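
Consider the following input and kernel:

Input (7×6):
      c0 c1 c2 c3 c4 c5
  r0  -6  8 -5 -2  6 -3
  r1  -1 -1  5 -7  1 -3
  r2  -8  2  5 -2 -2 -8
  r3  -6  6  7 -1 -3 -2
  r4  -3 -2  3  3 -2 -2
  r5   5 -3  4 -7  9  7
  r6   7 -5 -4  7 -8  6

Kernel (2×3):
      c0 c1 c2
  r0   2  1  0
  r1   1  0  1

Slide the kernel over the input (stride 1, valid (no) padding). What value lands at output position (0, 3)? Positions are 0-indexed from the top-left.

The receptive field on the input at this output position is [-2 6 -3 / -7 1 -3]. Elementwise product with the kernel and sum: -2·2 + 6·1 + -7·1 + -3·1.

-8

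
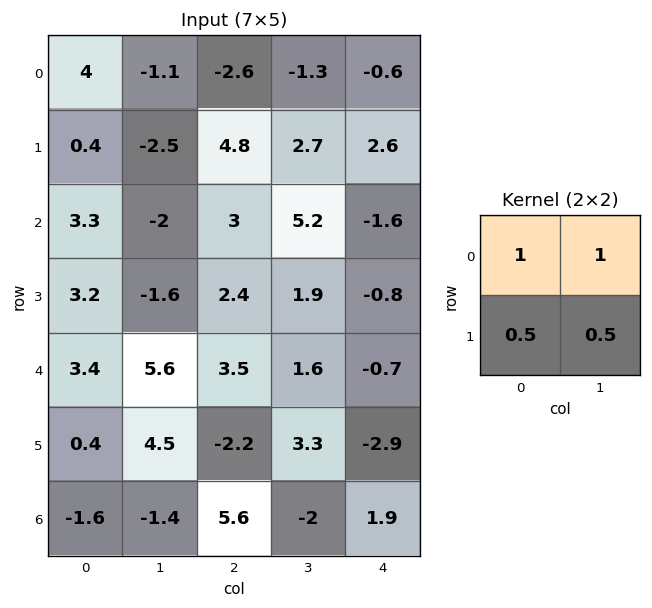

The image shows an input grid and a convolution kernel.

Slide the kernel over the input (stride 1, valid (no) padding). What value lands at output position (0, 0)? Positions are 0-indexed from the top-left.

The receptive field on the input at this output position is [4 -1.1 / 0.4 -2.5]. Elementwise product with the kernel and sum: 4·1 + -1.1·1 + 0.4·0.5 + -2.5·0.5.

1.85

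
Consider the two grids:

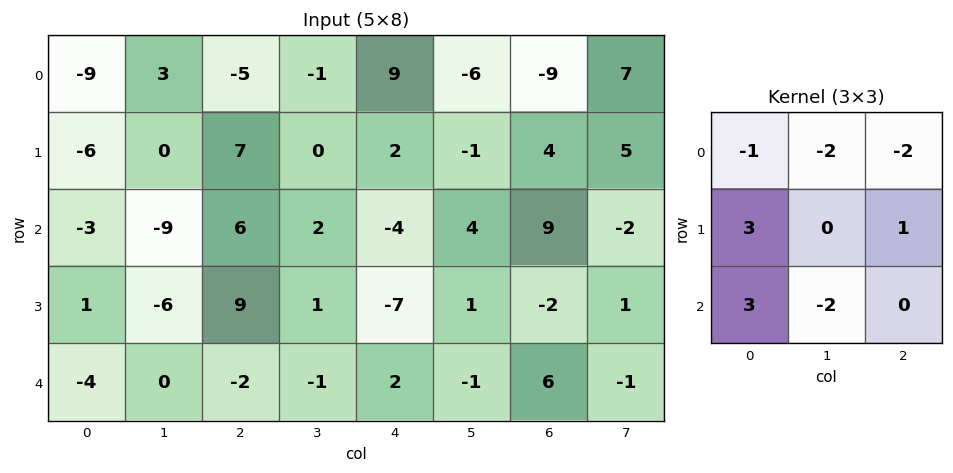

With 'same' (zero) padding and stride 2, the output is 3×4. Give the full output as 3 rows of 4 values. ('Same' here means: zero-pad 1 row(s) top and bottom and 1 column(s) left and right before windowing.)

Output[0,0]: The receptive field on the zero-padded input at this output position is [0 0 0 / 0 -9 3 / 0 -6 0]. Elementwise product with the kernel and sum: 0·-1 + 0·-2 + 0·-2 + 0·3 + 3·1 + 0·3 + -6·-2.

15 -6 -13 -22
1 -75 25 0
10 -15 7 -3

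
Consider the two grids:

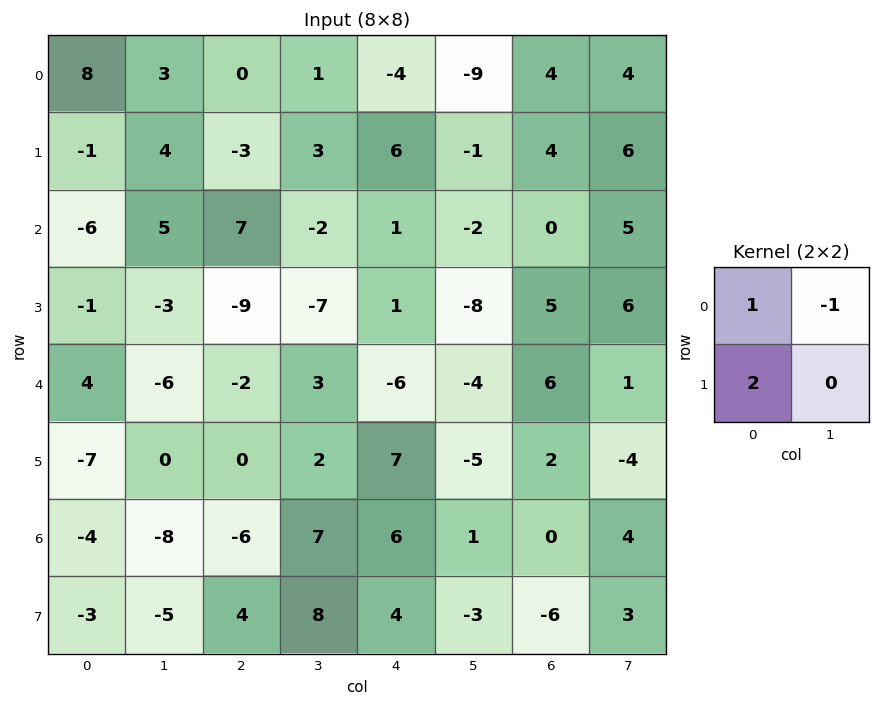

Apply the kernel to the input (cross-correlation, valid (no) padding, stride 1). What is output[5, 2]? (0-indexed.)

-14

The receptive field on the input at this output position is [0 2 / -6 7]. Elementwise product with the kernel and sum: 0·1 + 2·-1 + -6·2.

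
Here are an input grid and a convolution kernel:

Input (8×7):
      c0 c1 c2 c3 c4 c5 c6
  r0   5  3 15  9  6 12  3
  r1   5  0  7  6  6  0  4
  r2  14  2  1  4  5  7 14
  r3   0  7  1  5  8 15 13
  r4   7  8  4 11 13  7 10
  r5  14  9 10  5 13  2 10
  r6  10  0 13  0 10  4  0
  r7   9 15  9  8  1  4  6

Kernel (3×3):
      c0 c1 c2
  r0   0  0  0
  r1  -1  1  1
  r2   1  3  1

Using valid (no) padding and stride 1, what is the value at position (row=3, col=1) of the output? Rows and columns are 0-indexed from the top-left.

The receptive field on the input at this output position is [7 1 5 / 8 4 11 / 9 10 5]. Elementwise product with the kernel and sum: 8·-1 + 4·1 + 11·1 + 9·1 + 10·3 + 5·1.

51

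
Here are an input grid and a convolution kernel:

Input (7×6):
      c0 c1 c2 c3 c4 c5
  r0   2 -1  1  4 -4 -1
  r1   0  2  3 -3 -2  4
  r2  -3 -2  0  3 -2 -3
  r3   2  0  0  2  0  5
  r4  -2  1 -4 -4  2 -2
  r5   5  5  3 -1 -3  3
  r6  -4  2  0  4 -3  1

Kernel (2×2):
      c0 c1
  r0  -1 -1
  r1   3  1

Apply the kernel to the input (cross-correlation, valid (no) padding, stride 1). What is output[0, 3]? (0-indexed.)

The receptive field on the input at this output position is [4 -4 / -3 -2]. Elementwise product with the kernel and sum: 4·-1 + -4·-1 + -3·3 + -2·1.

-11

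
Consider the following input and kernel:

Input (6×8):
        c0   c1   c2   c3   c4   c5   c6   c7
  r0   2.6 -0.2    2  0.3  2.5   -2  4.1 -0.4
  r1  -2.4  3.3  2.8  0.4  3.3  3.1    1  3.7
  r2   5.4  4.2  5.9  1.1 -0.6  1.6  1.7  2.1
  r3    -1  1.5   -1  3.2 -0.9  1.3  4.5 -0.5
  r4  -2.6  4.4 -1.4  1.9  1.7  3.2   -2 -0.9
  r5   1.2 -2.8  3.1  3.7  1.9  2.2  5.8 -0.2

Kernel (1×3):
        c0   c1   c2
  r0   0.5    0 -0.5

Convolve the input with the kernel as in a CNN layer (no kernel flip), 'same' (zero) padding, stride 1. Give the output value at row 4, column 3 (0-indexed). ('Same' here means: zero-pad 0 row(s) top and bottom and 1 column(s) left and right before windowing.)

The receptive field on the zero-padded input at this output position is [-1.4 1.9 1.7]. Elementwise product with the kernel and sum: -1.4·0.5 + 1.7·-0.5.

-1.55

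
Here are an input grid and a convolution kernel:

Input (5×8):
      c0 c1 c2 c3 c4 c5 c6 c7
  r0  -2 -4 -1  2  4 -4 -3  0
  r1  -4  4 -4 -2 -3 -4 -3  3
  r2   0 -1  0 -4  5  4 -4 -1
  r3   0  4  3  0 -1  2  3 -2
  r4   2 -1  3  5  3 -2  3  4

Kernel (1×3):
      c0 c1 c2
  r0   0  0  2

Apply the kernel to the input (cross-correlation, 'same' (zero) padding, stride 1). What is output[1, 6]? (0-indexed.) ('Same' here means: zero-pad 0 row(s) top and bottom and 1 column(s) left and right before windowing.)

The receptive field on the zero-padded input at this output position is [-4 -3 3]. Elementwise product with the kernel and sum: 3·2.

6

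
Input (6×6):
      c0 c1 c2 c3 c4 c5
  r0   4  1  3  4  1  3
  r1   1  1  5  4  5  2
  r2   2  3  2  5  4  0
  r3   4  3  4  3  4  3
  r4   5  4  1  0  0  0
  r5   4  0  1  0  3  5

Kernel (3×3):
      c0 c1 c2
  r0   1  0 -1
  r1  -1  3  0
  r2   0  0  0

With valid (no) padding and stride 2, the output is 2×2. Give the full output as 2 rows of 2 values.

3 9
5 3

Output[0,0]: The receptive field on the input at this output position is [4 1 3 / 1 1 5 / 2 3 2]. Elementwise product with the kernel and sum: 4·1 + 3·-1 + 1·-1 + 1·3.
Output[0,1]: The receptive field on the input at this output position is [3 4 1 / 5 4 5 / 2 5 4]. Elementwise product with the kernel and sum: 3·1 + 1·-1 + 5·-1 + 4·3.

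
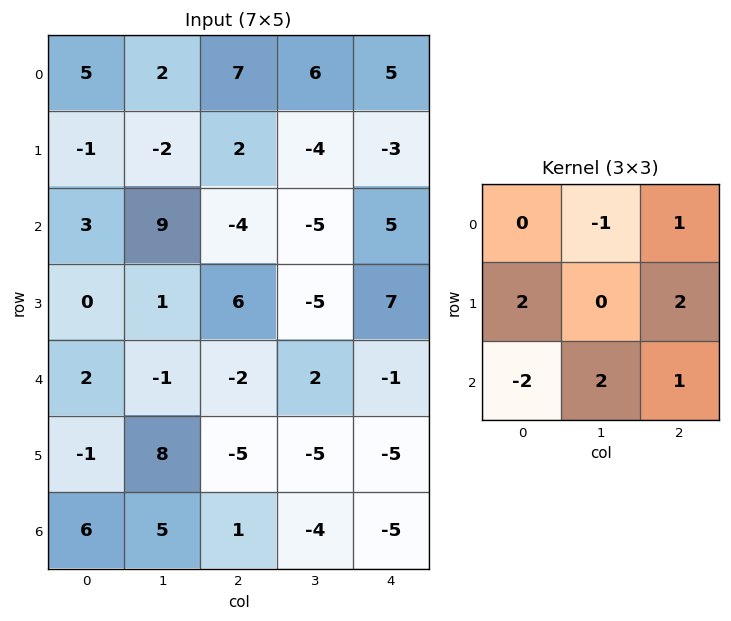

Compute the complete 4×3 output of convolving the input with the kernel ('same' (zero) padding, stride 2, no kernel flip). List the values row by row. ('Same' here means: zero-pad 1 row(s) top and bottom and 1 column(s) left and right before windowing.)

0 20 14
18 7 17
5 -40 -3
19 2 -3

Output[0,0]: The receptive field on the zero-padded input at this output position is [0 0 0 / 0 5 2 / 0 -1 -2]. Elementwise product with the kernel and sum: 0·-1 + 0·1 + 0·2 + 2·2 + 0·-2 + -1·2 + -2·1.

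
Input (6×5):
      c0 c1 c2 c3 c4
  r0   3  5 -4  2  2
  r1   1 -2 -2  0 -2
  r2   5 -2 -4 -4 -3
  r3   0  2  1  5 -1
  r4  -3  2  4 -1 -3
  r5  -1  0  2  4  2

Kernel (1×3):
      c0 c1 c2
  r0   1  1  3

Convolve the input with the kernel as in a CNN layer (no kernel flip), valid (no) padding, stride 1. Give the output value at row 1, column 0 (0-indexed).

-7

The receptive field on the input at this output position is [1 -2 -2]. Elementwise product with the kernel and sum: 1·1 + -2·1 + -2·3.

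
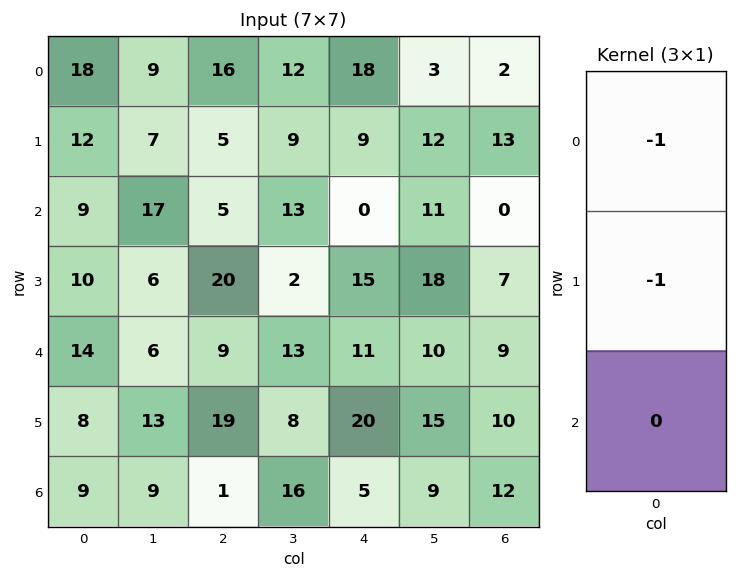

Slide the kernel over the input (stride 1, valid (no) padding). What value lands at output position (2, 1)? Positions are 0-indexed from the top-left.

The receptive field on the input at this output position is [17 / 6 / 6]. Elementwise product with the kernel and sum: 17·-1 + 6·-1.

-23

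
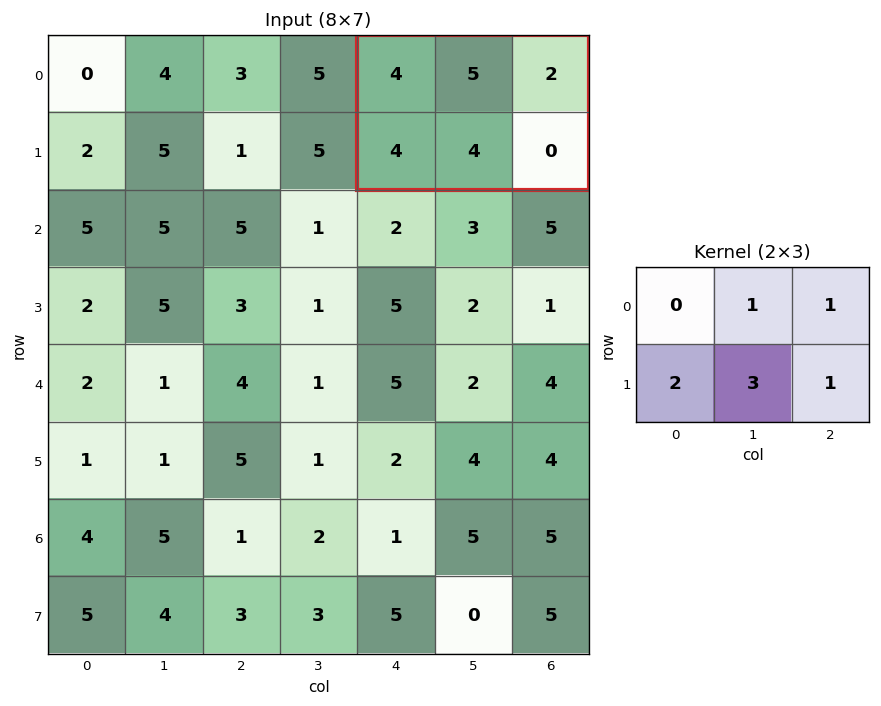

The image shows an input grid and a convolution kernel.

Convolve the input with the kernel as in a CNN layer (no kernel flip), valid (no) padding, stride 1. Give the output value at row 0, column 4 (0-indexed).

The receptive field on the input at this output position is [4 5 2 / 4 4 0]. Elementwise product with the kernel and sum: 5·1 + 2·1 + 4·2 + 4·3 + 0·1.

27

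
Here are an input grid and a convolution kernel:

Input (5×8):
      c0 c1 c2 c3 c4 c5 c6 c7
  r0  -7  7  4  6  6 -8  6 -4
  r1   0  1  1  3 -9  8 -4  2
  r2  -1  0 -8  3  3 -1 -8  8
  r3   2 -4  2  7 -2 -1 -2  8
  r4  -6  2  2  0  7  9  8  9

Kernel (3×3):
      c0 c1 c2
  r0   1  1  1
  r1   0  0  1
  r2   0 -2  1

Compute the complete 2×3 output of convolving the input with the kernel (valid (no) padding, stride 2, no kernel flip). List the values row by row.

-3 4 -6
-9 3 -18

Output[0,0]: The receptive field on the input at this output position is [-7 7 4 / 0 1 1 / -1 0 -8]. Elementwise product with the kernel and sum: -7·1 + 7·1 + 4·1 + 1·1 + 0·-2 + -8·1.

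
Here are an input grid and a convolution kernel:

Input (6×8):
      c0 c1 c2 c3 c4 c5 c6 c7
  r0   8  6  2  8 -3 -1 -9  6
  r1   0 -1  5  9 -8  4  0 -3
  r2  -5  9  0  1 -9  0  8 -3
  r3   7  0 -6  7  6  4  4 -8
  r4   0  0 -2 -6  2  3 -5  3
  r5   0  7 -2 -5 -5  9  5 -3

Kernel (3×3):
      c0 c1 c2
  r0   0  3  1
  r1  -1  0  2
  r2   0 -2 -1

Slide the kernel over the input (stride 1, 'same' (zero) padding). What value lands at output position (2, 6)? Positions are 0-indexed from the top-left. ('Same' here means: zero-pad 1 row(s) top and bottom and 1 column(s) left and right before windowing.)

-9

The receptive field on the zero-padded input at this output position is [4 0 -3 / 0 8 -3 / 4 4 -8]. Elementwise product with the kernel and sum: 0·3 + -3·1 + 0·-1 + -3·2 + 4·-2 + -8·-1.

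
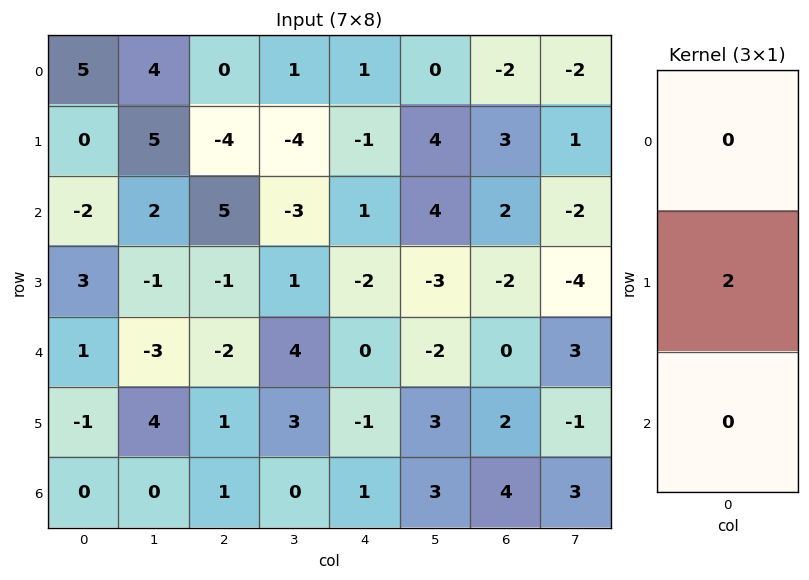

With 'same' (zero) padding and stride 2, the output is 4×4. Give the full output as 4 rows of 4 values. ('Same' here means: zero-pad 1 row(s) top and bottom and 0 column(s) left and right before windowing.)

10 0 2 -4
-4 10 2 4
2 -4 0 0
0 2 2 8

Output[0,0]: The receptive field on the zero-padded input at this output position is [0 / 5 / 0]. Elementwise product with the kernel and sum: 5·2.
Output[0,1]: The receptive field on the zero-padded input at this output position is [0 / 0 / -4]. Elementwise product with the kernel and sum: 0·2.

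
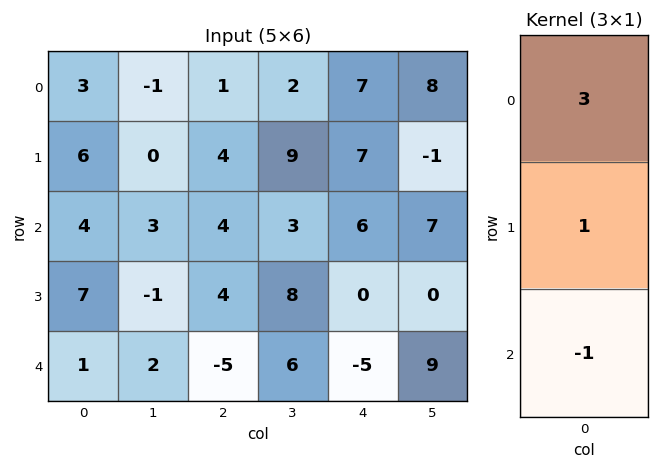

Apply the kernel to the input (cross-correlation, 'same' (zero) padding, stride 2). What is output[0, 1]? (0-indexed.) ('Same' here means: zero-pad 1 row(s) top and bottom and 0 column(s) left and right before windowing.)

-3

The receptive field on the zero-padded input at this output position is [0 / 1 / 4]. Elementwise product with the kernel and sum: 0·3 + 1·1 + 4·-1.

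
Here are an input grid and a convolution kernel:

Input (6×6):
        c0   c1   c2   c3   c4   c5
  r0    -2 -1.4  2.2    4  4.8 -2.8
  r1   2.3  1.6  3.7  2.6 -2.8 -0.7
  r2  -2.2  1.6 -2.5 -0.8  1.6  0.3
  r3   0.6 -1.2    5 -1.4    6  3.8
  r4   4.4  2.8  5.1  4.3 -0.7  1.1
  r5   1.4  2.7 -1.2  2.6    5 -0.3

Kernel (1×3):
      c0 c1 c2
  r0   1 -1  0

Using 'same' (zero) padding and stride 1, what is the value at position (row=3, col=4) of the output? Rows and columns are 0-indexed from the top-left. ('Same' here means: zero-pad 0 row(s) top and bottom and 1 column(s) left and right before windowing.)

The receptive field on the zero-padded input at this output position is [-1.4 6 3.8]. Elementwise product with the kernel and sum: -1.4·1 + 6·-1.

-7.4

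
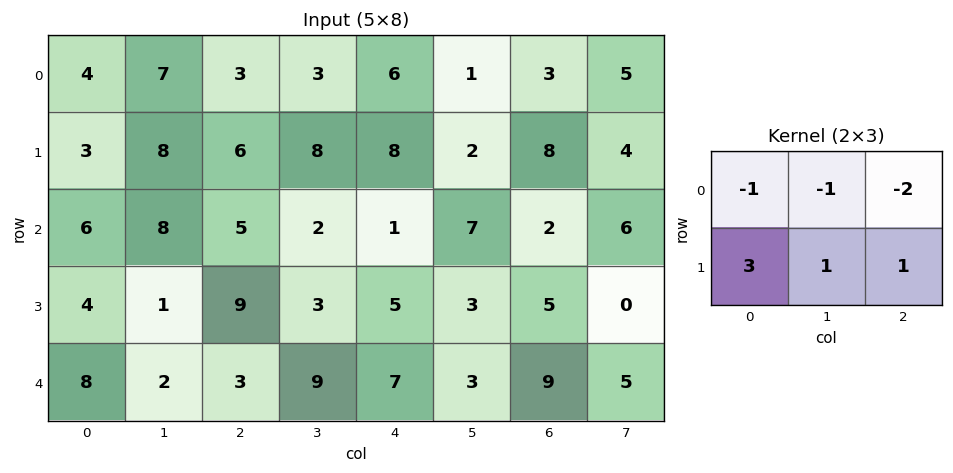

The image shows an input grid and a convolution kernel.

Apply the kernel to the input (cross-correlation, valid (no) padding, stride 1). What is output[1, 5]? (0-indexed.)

The receptive field on the input at this output position is [2 8 4 / 7 2 6]. Elementwise product with the kernel and sum: 2·-1 + 8·-1 + 4·-2 + 7·3 + 2·1 + 6·1.

11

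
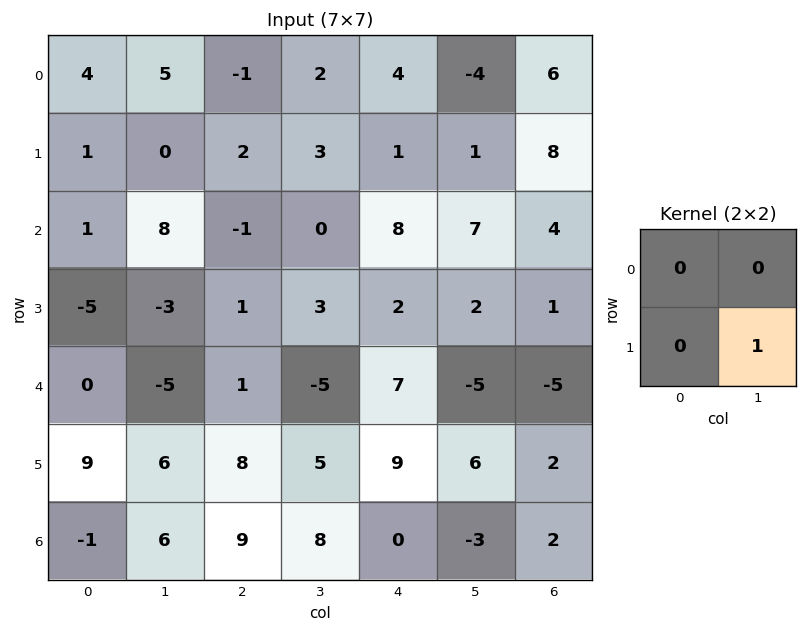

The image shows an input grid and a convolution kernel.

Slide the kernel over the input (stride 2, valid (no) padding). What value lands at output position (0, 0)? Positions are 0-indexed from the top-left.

The receptive field on the input at this output position is [4 5 / 1 0]. Elementwise product with the kernel and sum: 0·1.

0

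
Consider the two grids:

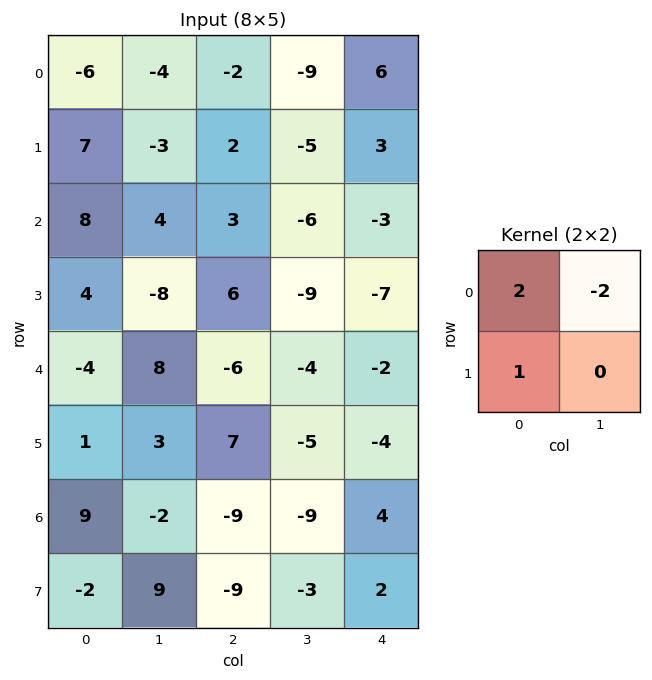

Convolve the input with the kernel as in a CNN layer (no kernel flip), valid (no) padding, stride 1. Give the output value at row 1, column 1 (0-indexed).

The receptive field on the input at this output position is [-3 2 / 4 3]. Elementwise product with the kernel and sum: -3·2 + 2·-2 + 4·1.

-6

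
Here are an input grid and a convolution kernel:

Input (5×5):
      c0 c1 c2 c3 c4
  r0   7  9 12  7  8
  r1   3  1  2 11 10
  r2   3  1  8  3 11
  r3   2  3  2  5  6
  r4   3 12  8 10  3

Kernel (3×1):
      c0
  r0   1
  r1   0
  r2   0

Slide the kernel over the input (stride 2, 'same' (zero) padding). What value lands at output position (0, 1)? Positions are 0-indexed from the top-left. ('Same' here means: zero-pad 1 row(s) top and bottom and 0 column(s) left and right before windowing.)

0

The receptive field on the zero-padded input at this output position is [0 / 12 / 2]. Elementwise product with the kernel and sum: 0·1.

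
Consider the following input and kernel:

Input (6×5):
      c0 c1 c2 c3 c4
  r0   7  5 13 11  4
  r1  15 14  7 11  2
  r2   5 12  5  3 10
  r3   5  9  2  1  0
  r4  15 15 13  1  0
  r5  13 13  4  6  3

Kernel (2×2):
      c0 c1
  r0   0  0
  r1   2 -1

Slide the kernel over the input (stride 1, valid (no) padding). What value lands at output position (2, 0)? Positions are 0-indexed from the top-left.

The receptive field on the input at this output position is [5 12 / 5 9]. Elementwise product with the kernel and sum: 5·2 + 9·-1.

1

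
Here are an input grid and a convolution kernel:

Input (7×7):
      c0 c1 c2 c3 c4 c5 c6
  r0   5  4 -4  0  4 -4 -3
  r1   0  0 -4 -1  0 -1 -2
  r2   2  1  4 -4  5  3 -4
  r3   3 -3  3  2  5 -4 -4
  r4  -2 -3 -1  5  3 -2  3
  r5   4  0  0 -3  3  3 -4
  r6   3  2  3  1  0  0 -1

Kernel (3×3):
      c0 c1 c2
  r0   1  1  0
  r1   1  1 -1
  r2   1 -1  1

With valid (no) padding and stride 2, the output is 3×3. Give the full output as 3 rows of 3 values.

18 4 -1
0 -3 21
3 0 10

Output[0,0]: The receptive field on the input at this output position is [5 4 -4 / 0 0 -4 / 2 1 4]. Elementwise product with the kernel and sum: 5·1 + 4·1 + 0·1 + 0·1 + -4·-1 + 2·1 + 1·-1 + 4·1.
Output[0,1]: The receptive field on the input at this output position is [-4 0 4 / -4 -1 0 / 4 -4 5]. Elementwise product with the kernel and sum: -4·1 + 0·1 + -4·1 + -1·1 + 0·-1 + 4·1 + -4·-1 + 5·1.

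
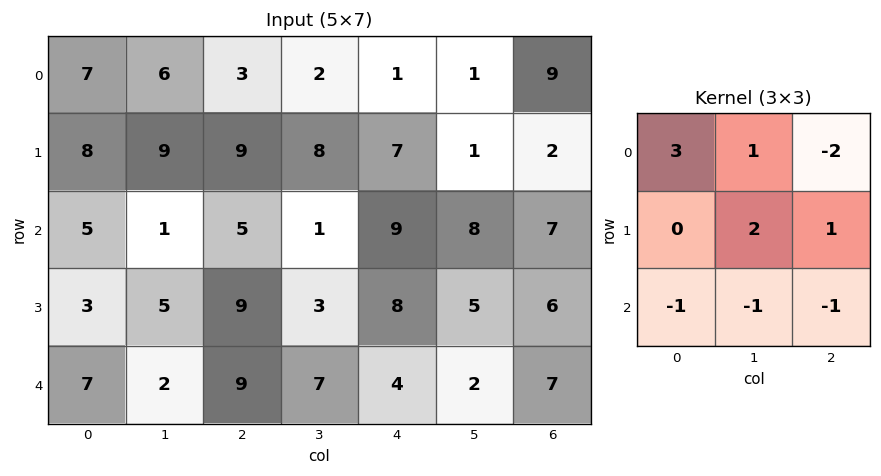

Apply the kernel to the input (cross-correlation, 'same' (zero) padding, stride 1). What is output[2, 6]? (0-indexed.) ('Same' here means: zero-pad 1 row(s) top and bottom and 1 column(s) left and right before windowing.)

The receptive field on the zero-padded input at this output position is [1 2 0 / 8 7 0 / 5 6 0]. Elementwise product with the kernel and sum: 1·3 + 2·1 + 0·-2 + 7·2 + 0·1 + 5·-1 + 6·-1 + 0·-1.

8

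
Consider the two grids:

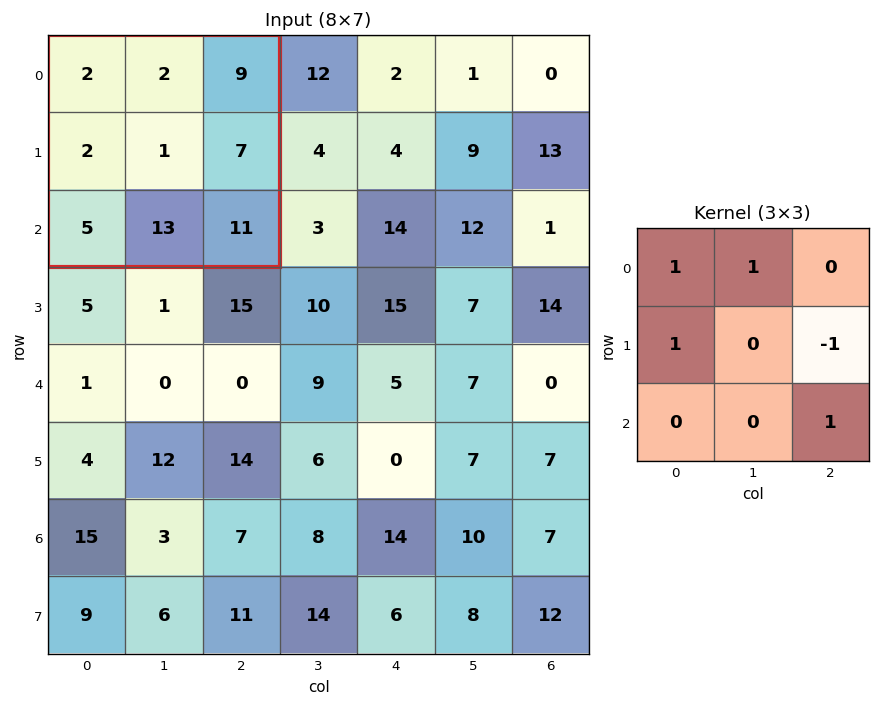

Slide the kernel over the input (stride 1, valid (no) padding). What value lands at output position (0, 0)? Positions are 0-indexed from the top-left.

The receptive field on the input at this output position is [2 2 9 / 2 1 7 / 5 13 11]. Elementwise product with the kernel and sum: 2·1 + 2·1 + 2·1 + 7·-1 + 11·1.

10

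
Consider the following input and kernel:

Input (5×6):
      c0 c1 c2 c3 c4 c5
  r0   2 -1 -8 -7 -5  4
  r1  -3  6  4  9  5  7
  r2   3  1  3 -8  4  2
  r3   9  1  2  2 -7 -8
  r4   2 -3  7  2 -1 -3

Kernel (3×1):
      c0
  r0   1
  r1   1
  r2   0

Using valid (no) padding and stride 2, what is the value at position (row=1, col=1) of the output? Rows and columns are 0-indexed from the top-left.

The receptive field on the input at this output position is [3 / 2 / 7]. Elementwise product with the kernel and sum: 3·1 + 2·1.

5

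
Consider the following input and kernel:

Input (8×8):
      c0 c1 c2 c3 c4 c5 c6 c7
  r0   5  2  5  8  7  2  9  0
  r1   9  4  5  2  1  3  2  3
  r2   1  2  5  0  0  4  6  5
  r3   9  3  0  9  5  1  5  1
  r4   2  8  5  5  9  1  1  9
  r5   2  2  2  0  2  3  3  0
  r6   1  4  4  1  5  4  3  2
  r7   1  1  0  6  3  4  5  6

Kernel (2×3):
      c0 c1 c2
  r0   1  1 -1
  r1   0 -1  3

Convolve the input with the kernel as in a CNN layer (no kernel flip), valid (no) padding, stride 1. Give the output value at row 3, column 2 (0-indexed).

The receptive field on the input at this output position is [0 9 5 / 5 5 9]. Elementwise product with the kernel and sum: 0·1 + 9·1 + 5·-1 + 5·-1 + 9·3.

26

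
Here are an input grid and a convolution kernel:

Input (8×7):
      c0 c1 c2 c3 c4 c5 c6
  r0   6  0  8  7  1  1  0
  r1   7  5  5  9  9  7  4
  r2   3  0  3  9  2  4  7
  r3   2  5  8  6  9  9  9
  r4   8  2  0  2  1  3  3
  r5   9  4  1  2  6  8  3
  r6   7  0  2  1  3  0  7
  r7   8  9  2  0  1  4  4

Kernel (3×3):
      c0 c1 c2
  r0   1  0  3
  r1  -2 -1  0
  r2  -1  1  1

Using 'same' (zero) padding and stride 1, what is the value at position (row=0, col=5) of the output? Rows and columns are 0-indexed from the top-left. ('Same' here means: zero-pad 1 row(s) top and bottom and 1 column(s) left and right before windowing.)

The receptive field on the zero-padded input at this output position is [0 0 0 / 1 1 0 / 9 7 4]. Elementwise product with the kernel and sum: 0·1 + 0·3 + 1·-2 + 1·-1 + 9·-1 + 7·1 + 4·1.

-1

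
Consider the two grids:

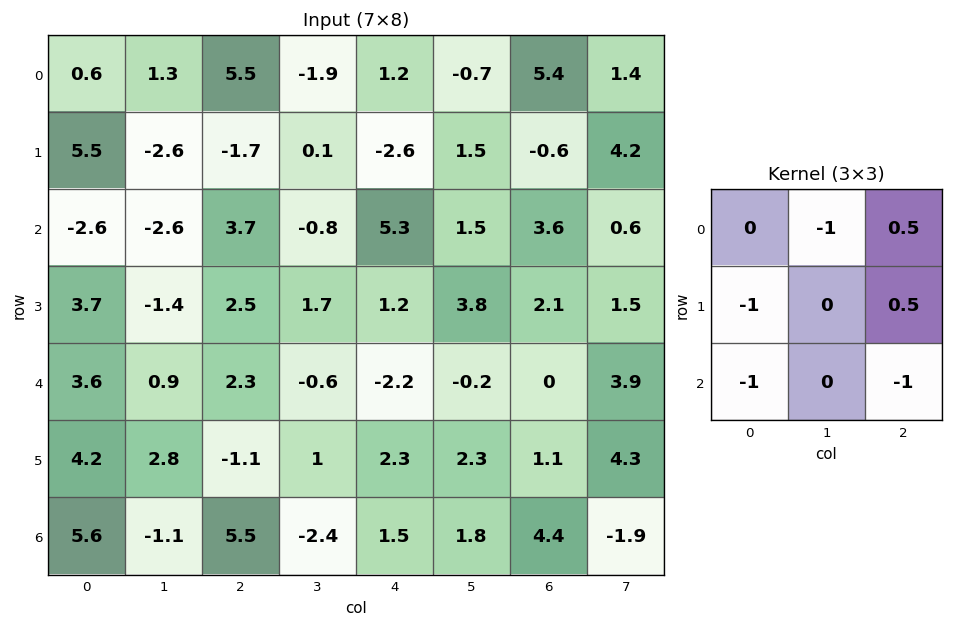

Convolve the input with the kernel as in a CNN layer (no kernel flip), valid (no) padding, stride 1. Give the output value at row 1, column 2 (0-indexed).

The receptive field on the input at this output position is [-1.7 0.1 -2.6 / 3.7 -0.8 5.3 / 2.5 1.7 1.2]. Elementwise product with the kernel and sum: 0.1·-1 + -2.6·0.5 + 3.7·-1 + 5.3·0.5 + 2.5·-1 + 1.2·-1.

-6.15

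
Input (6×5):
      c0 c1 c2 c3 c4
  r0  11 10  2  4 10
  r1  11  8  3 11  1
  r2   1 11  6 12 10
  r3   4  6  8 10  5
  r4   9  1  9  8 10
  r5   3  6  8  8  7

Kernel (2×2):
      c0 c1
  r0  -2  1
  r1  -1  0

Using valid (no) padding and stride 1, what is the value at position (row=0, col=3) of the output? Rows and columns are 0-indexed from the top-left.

The receptive field on the input at this output position is [4 10 / 11 1]. Elementwise product with the kernel and sum: 4·-2 + 10·1 + 11·-1.

-9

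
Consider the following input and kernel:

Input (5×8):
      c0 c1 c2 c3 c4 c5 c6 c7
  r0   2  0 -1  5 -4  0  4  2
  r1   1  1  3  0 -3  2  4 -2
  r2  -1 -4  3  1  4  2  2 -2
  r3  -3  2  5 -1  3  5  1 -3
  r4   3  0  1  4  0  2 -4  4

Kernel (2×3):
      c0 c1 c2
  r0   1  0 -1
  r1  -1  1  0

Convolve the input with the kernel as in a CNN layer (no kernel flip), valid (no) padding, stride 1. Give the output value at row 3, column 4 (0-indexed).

The receptive field on the input at this output position is [3 5 1 / 0 2 -4]. Elementwise product with the kernel and sum: 3·1 + 1·-1 + 0·-1 + 2·1.

4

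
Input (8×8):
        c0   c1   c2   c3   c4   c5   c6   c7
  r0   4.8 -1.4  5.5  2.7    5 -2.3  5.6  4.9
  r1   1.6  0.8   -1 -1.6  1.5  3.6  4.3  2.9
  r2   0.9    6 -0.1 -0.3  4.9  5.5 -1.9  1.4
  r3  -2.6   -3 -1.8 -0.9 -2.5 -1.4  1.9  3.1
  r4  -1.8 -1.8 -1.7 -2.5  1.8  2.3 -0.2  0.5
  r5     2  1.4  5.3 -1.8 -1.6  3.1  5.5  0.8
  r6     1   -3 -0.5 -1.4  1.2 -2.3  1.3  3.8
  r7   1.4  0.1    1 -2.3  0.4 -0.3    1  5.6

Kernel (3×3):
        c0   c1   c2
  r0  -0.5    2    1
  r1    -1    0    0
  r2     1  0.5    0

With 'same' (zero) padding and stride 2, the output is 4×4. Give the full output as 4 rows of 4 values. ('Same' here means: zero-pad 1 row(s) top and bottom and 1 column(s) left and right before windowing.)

0.8 1.7 -3.55 8.05
2.7 -13.9 5.55 3.75
-7.2 2.85 -6.05 11.15
6.1 11.7 0.1 12.75

Output[0,0]: The receptive field on the zero-padded input at this output position is [0 0 0 / 0 4.8 -1.4 / 0 1.6 0.8]. Elementwise product with the kernel and sum: 0·-0.5 + 0·2 + 0·1 + 0·-1 + 0·1 + 1.6·0.5.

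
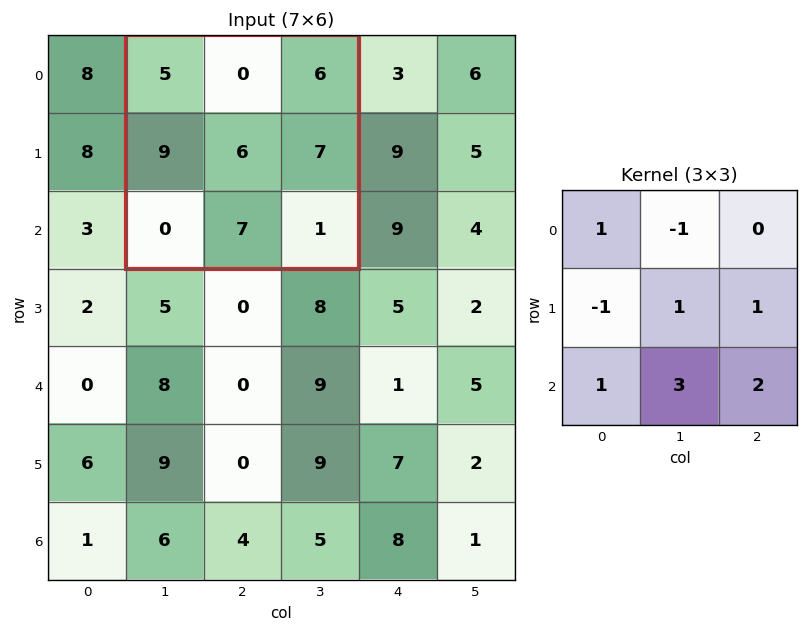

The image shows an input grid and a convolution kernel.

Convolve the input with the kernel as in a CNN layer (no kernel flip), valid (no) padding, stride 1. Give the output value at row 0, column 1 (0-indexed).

32

The receptive field on the input at this output position is [5 0 6 / 9 6 7 / 0 7 1]. Elementwise product with the kernel and sum: 5·1 + 0·-1 + 9·-1 + 6·1 + 7·1 + 0·1 + 7·3 + 1·2.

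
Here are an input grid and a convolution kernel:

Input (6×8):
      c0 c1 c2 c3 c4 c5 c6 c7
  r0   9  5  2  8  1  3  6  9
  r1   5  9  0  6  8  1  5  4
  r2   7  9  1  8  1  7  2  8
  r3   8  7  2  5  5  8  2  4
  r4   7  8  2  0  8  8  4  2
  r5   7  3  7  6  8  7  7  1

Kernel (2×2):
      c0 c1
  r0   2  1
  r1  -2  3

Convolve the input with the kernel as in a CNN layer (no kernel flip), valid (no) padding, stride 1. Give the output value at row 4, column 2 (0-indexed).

8

The receptive field on the input at this output position is [2 0 / 7 6]. Elementwise product with the kernel and sum: 2·2 + 0·1 + 7·-2 + 6·3.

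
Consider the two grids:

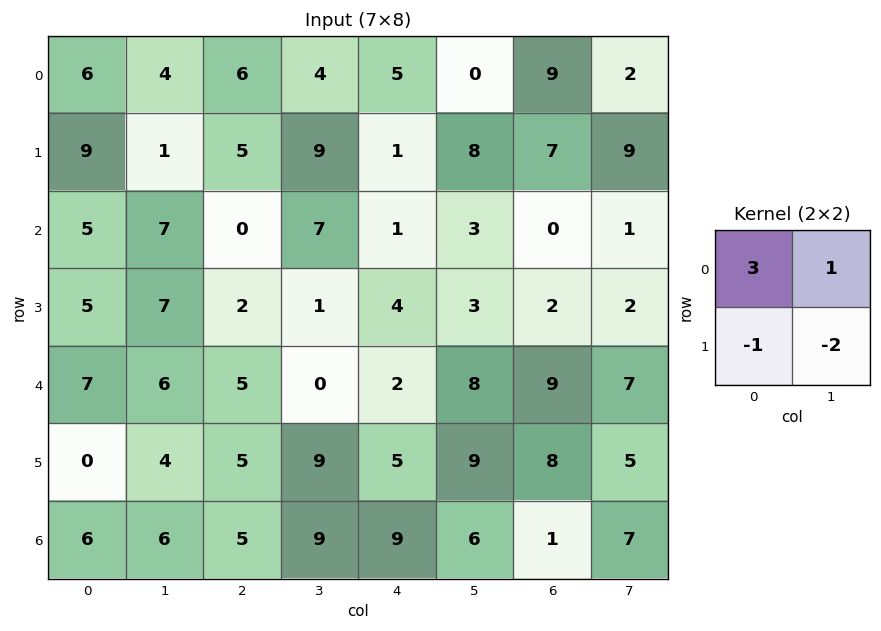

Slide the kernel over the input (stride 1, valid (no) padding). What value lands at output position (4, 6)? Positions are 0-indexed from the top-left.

16

The receptive field on the input at this output position is [9 7 / 8 5]. Elementwise product with the kernel and sum: 9·3 + 7·1 + 8·-1 + 5·-2.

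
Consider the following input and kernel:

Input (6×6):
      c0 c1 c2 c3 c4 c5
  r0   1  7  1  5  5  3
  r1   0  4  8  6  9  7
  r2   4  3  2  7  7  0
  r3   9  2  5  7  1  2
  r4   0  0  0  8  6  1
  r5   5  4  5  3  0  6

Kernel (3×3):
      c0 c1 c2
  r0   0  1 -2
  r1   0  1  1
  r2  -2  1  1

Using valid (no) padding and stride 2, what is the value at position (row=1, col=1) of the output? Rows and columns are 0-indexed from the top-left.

15

The receptive field on the input at this output position is [2 7 7 / 5 7 1 / 0 8 6]. Elementwise product with the kernel and sum: 7·1 + 7·-2 + 7·1 + 1·1 + 0·-2 + 8·1 + 6·1.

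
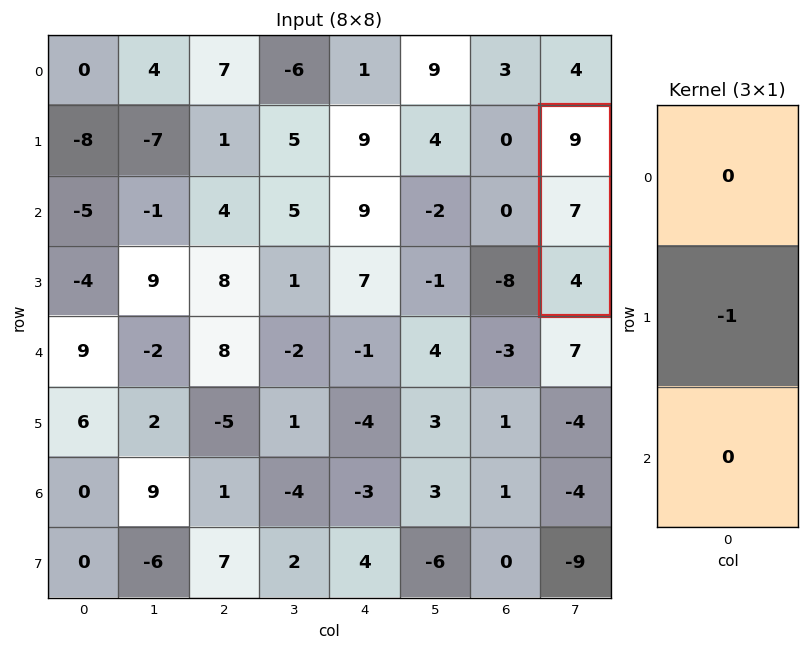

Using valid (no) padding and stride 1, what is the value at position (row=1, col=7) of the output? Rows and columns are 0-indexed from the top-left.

-7

The receptive field on the input at this output position is [9 / 7 / 4]. Elementwise product with the kernel and sum: 7·-1.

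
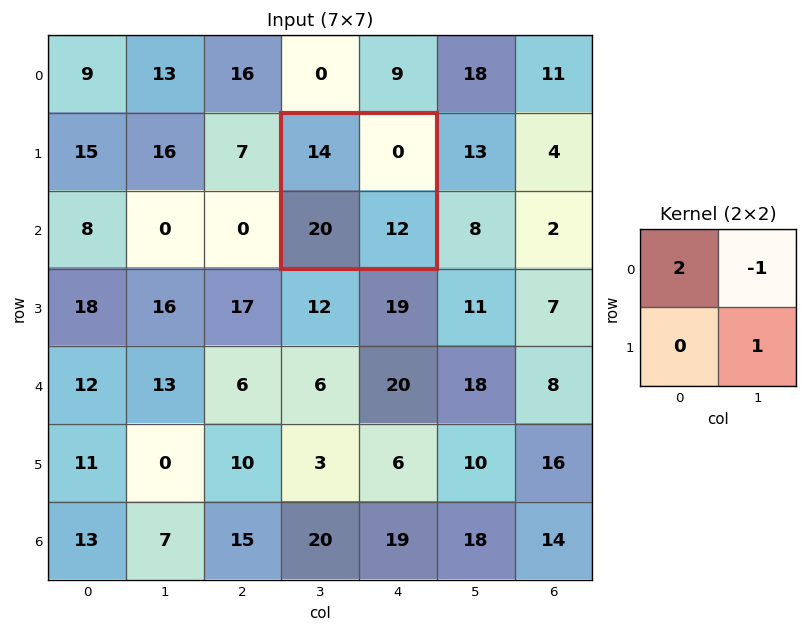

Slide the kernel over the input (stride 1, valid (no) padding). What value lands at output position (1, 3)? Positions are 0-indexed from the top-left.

40

The receptive field on the input at this output position is [14 0 / 20 12]. Elementwise product with the kernel and sum: 14·2 + 0·-1 + 12·1.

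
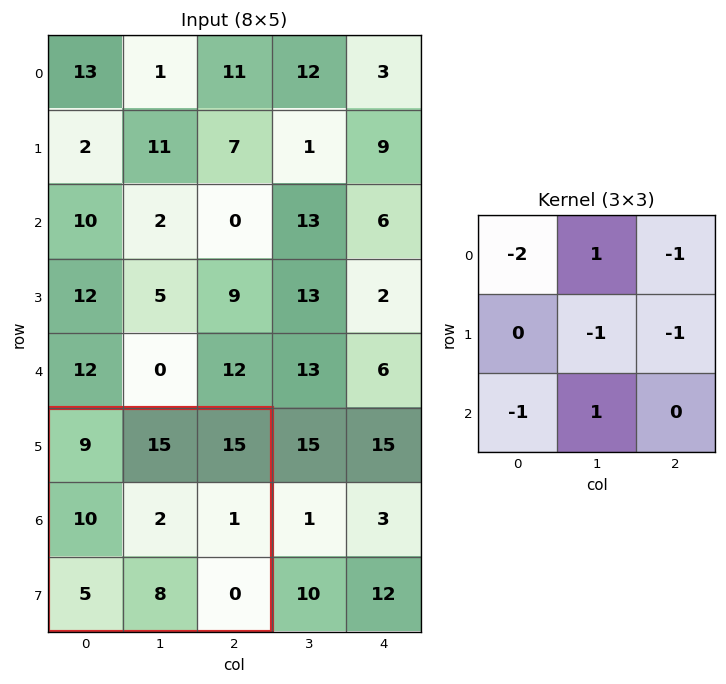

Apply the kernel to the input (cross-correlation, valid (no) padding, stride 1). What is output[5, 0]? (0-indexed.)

-18

The receptive field on the input at this output position is [9 15 15 / 10 2 1 / 5 8 0]. Elementwise product with the kernel and sum: 9·-2 + 15·1 + 15·-1 + 2·-1 + 1·-1 + 5·-1 + 8·1.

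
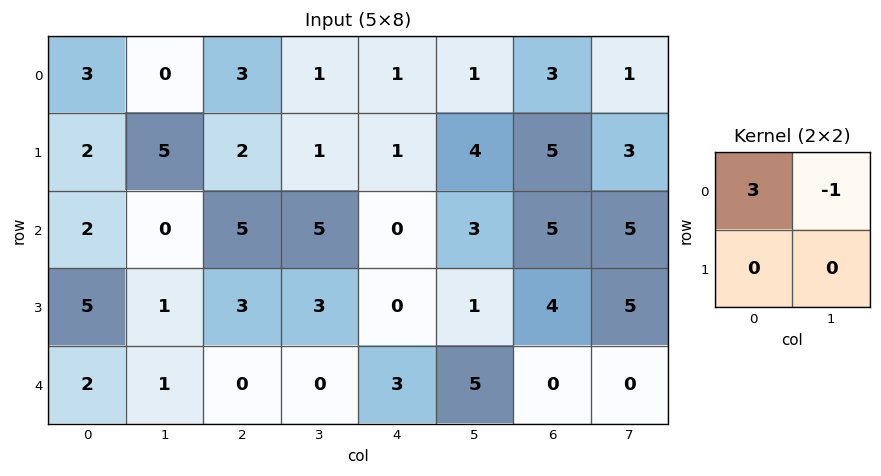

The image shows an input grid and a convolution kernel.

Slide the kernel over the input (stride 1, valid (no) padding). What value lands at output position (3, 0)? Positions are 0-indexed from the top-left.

The receptive field on the input at this output position is [5 1 / 2 1]. Elementwise product with the kernel and sum: 5·3 + 1·-1.

14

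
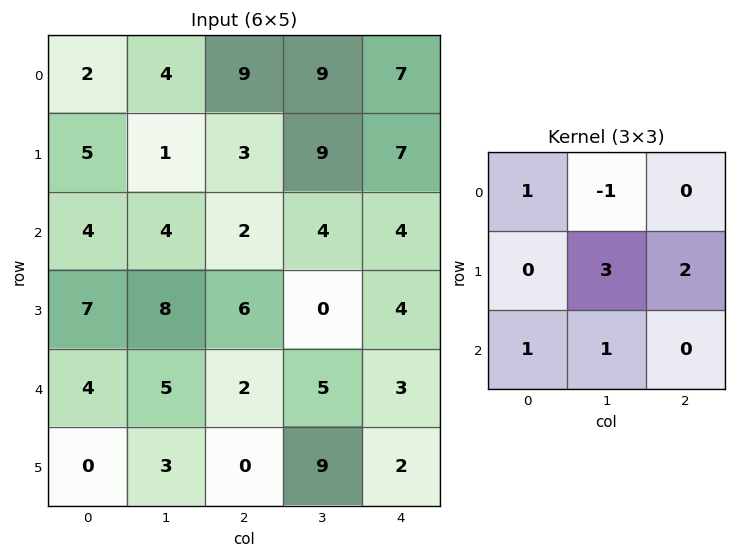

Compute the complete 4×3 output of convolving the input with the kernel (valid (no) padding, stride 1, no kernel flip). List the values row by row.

15 28 47
35 26 20
45 27 13
21 21 36

Output[0,0]: The receptive field on the input at this output position is [2 4 9 / 5 1 3 / 4 4 2]. Elementwise product with the kernel and sum: 2·1 + 4·-1 + 1·3 + 3·2 + 4·1 + 4·1.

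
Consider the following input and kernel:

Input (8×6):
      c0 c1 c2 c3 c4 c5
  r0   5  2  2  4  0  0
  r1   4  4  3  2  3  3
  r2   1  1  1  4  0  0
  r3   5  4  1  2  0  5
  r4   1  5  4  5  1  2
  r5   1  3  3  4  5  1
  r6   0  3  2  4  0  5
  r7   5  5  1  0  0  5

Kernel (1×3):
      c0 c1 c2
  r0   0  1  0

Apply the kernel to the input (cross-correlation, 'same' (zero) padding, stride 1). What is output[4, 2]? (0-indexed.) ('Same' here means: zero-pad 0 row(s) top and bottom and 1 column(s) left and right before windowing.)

The receptive field on the zero-padded input at this output position is [5 4 5]. Elementwise product with the kernel and sum: 4·1.

4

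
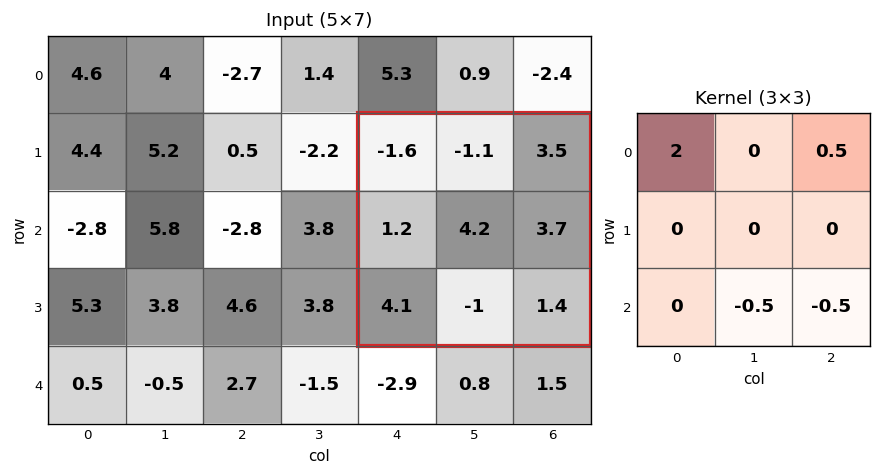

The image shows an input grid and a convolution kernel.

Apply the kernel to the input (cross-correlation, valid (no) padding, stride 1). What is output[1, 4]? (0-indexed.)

-1.65

The receptive field on the input at this output position is [-1.6 -1.1 3.5 / 1.2 4.2 3.7 / 4.1 -1 1.4]. Elementwise product with the kernel and sum: -1.6·2 + 3.5·0.5 + -1·-0.5 + 1.4·-0.5.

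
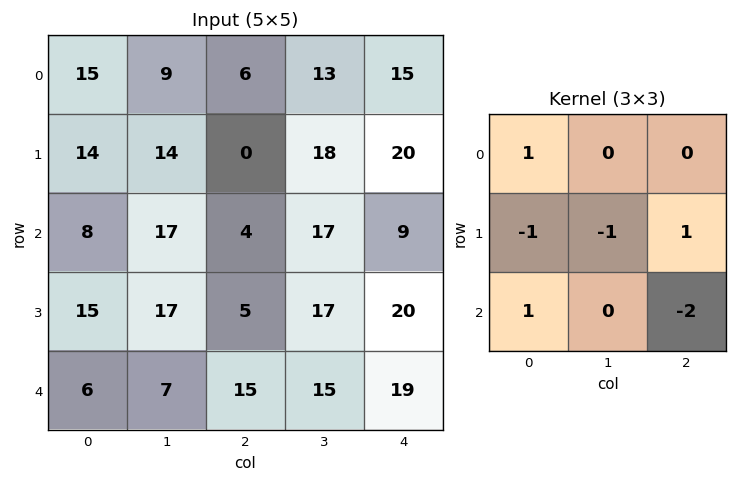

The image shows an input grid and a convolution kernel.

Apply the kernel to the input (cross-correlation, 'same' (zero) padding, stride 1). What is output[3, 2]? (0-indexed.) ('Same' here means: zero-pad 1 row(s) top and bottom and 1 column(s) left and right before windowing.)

-11

The receptive field on the zero-padded input at this output position is [17 4 17 / 17 5 17 / 7 15 15]. Elementwise product with the kernel and sum: 17·1 + 17·-1 + 5·-1 + 17·1 + 7·1 + 15·-2.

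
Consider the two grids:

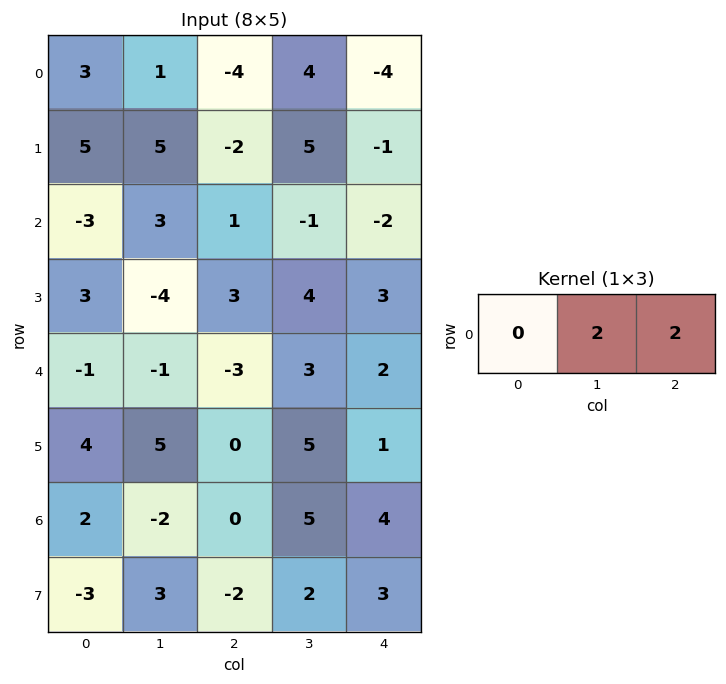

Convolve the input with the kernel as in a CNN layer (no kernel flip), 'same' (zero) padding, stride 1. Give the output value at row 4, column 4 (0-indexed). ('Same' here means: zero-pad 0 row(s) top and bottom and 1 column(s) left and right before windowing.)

The receptive field on the zero-padded input at this output position is [3 2 0]. Elementwise product with the kernel and sum: 2·2 + 0·2.

4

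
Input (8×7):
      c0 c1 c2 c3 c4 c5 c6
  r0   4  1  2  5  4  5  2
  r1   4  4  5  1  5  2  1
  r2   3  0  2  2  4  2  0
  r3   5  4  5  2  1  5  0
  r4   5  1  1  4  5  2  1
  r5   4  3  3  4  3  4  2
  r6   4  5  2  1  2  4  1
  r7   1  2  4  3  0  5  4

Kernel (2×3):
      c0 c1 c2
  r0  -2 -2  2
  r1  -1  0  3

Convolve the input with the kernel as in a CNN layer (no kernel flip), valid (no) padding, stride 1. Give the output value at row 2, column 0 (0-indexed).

8

The receptive field on the input at this output position is [3 0 2 / 5 4 5]. Elementwise product with the kernel and sum: 3·-2 + 0·-2 + 2·2 + 5·-1 + 5·3.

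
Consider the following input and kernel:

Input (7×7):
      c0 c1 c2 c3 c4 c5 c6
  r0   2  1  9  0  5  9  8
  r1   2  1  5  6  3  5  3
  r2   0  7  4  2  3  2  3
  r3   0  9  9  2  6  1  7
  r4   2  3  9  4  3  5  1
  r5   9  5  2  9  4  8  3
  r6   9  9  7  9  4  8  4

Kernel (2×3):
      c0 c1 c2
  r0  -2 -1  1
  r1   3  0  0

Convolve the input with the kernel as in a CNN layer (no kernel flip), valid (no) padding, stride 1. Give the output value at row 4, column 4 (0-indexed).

The receptive field on the input at this output position is [3 5 1 / 4 8 3]. Elementwise product with the kernel and sum: 3·-2 + 5·-1 + 1·1 + 4·3.

2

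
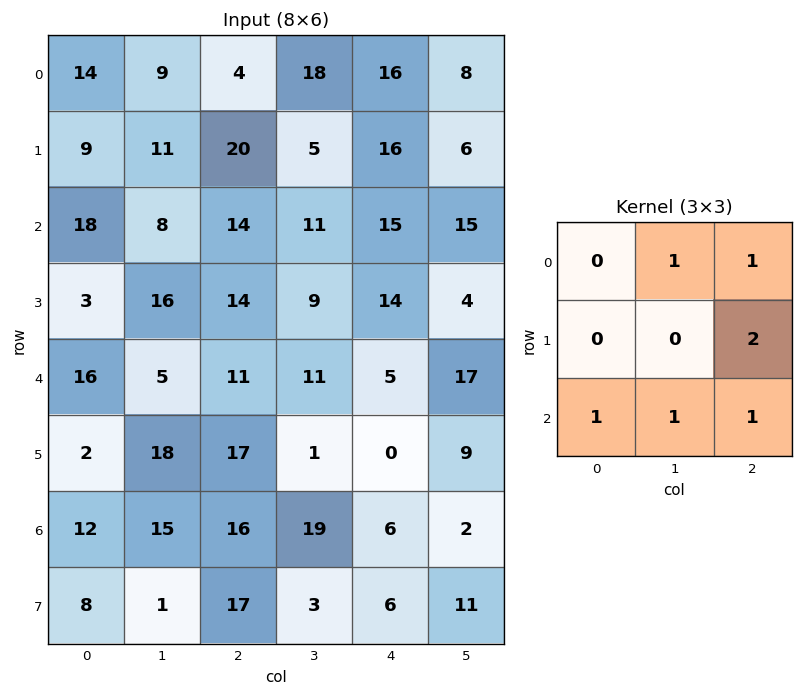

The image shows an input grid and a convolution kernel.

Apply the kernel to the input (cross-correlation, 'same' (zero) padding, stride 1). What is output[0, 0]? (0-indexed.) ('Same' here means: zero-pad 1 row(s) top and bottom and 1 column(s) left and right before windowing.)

38

The receptive field on the zero-padded input at this output position is [0 0 0 / 0 14 9 / 0 9 11]. Elementwise product with the kernel and sum: 0·1 + 0·1 + 9·2 + 0·1 + 9·1 + 11·1.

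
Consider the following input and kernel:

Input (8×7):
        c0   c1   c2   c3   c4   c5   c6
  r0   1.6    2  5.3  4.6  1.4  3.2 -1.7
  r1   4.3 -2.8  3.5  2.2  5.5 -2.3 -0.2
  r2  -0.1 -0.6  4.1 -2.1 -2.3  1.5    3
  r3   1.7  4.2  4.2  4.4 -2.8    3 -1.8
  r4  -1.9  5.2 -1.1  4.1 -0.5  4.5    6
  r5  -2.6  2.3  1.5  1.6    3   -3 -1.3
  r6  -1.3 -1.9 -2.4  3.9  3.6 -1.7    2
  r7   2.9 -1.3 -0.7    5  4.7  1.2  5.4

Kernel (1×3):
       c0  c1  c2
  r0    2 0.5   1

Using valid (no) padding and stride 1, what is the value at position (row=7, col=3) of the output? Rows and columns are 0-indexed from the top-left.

The receptive field on the input at this output position is [5 4.7 1.2]. Elementwise product with the kernel and sum: 5·2 + 4.7·0.5 + 1.2·1.

13.55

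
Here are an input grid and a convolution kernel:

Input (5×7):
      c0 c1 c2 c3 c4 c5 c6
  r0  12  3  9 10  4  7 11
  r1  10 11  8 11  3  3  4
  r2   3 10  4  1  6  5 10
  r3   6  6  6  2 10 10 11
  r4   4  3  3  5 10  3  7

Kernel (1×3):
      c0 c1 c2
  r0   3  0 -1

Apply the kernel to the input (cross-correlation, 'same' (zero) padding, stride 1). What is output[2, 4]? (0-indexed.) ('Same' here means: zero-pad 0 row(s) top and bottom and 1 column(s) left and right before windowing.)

-2

The receptive field on the zero-padded input at this output position is [1 6 5]. Elementwise product with the kernel and sum: 1·3 + 5·-1.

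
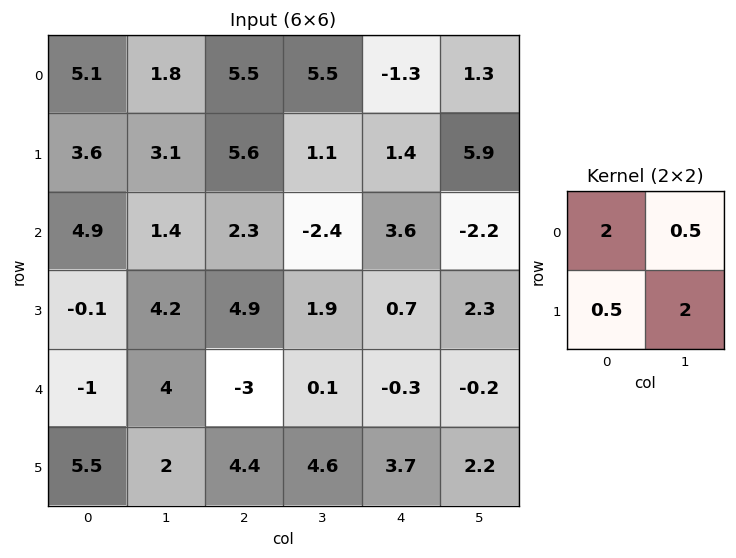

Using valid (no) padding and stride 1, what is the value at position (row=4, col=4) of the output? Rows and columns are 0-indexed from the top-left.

The receptive field on the input at this output position is [-0.3 -0.2 / 3.7 2.2]. Elementwise product with the kernel and sum: -0.3·2 + -0.2·0.5 + 3.7·0.5 + 2.2·2.

5.55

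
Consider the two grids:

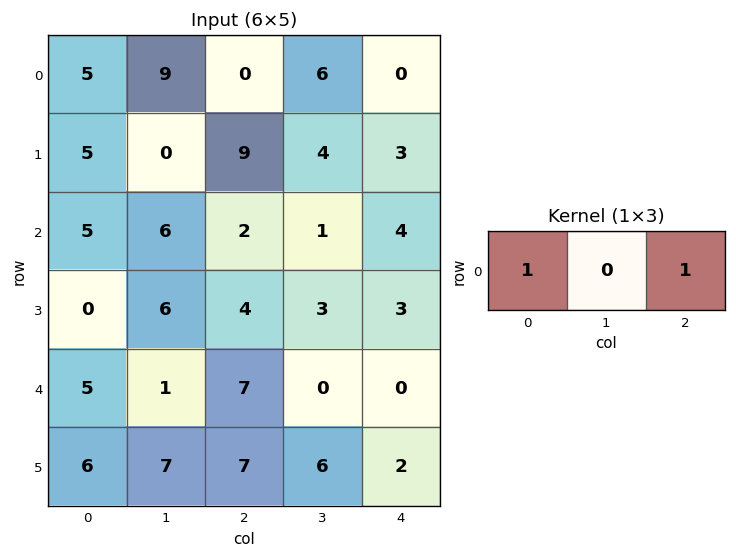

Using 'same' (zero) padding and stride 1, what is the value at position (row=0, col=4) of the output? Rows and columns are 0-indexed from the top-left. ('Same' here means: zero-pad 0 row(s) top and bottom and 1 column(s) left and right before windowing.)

6

The receptive field on the zero-padded input at this output position is [6 0 0]. Elementwise product with the kernel and sum: 6·1 + 0·1.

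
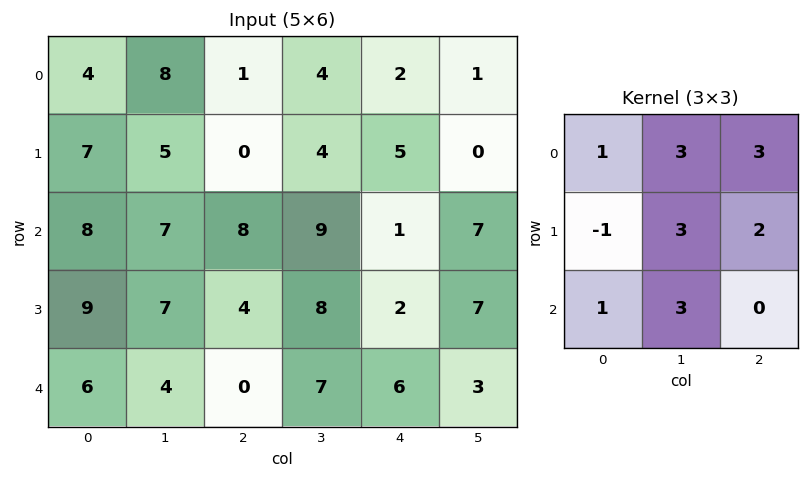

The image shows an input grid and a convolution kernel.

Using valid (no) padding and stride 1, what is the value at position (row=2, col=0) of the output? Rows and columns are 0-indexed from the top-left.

The receptive field on the input at this output position is [8 7 8 / 9 7 4 / 6 4 0]. Elementwise product with the kernel and sum: 8·1 + 7·3 + 8·3 + 9·-1 + 7·3 + 4·2 + 6·1 + 4·3.

91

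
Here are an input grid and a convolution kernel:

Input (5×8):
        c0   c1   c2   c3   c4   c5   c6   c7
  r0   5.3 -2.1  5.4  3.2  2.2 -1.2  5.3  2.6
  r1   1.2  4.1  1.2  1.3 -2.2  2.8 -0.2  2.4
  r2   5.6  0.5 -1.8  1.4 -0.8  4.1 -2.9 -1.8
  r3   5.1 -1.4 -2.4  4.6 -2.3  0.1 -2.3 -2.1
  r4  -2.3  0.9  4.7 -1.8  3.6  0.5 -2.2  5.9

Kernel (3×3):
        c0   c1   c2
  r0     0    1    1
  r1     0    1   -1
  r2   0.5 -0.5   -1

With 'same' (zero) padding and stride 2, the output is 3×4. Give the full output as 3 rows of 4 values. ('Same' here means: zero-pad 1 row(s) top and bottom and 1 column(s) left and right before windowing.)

2.7 2.35 2.35 1.8
9.25 -4.8 -0.95 4.4
0.5 8.7 0.9 -12.5

Output[0,0]: The receptive field on the zero-padded input at this output position is [0 0 0 / 0 5.3 -2.1 / 0 1.2 4.1]. Elementwise product with the kernel and sum: 0·1 + 0·1 + 5.3·1 + -2.1·-1 + 0·0.5 + 1.2·-0.5 + 4.1·-1.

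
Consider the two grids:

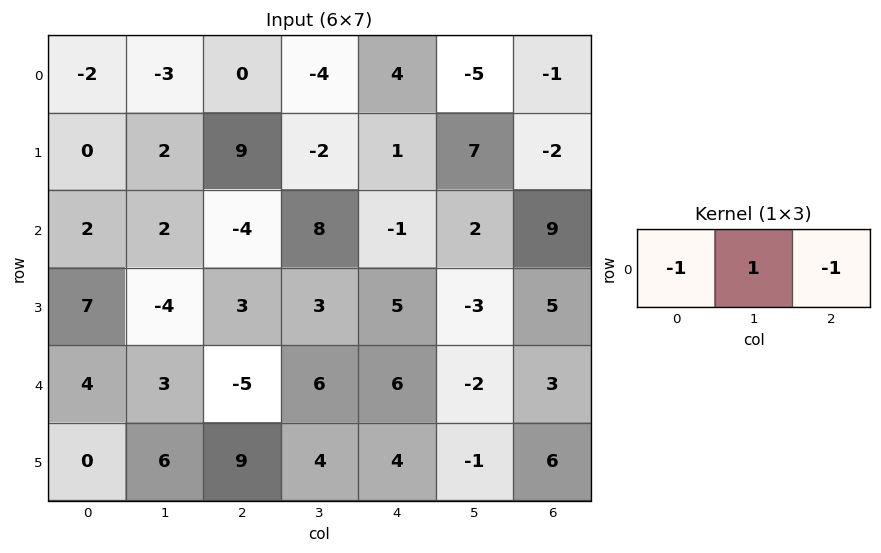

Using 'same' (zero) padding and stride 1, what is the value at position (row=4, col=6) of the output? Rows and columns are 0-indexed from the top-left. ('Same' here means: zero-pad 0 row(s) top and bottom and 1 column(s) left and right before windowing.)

The receptive field on the zero-padded input at this output position is [-2 3 0]. Elementwise product with the kernel and sum: -2·-1 + 3·1 + 0·-1.

5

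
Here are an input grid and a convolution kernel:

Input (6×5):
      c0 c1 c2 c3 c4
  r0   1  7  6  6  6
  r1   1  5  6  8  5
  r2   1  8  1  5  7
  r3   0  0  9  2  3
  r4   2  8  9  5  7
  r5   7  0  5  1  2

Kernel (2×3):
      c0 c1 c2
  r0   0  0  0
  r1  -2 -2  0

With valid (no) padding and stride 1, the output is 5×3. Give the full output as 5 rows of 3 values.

Output[0,0]: The receptive field on the input at this output position is [1 7 6 / 1 5 6]. Elementwise product with the kernel and sum: 1·-2 + 5·-2.
Output[0,1]: The receptive field on the input at this output position is [7 6 6 / 5 6 8]. Elementwise product with the kernel and sum: 5·-2 + 6·-2.

-12 -22 -28
-18 -18 -12
0 -18 -22
-20 -34 -28
-14 -10 -12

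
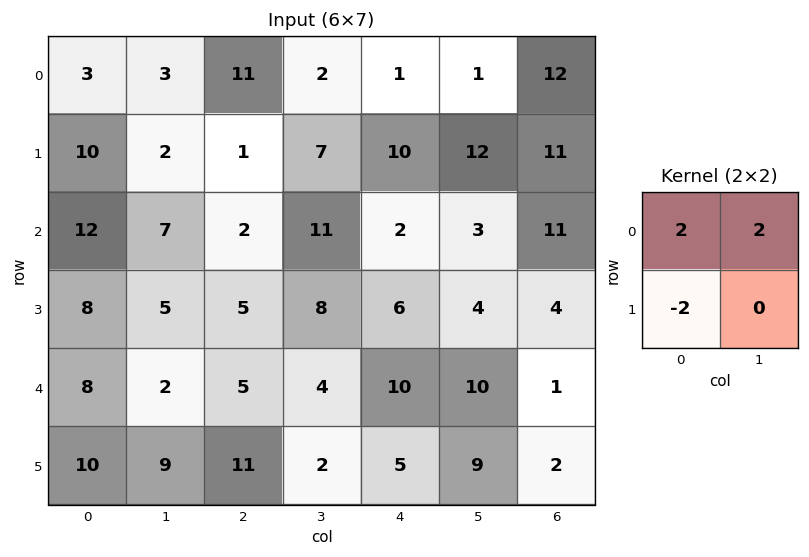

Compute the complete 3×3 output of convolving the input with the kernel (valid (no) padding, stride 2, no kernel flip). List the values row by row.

-8 24 -16
22 16 -2
0 -4 30

Output[0,0]: The receptive field on the input at this output position is [3 3 / 10 2]. Elementwise product with the kernel and sum: 3·2 + 3·2 + 10·-2.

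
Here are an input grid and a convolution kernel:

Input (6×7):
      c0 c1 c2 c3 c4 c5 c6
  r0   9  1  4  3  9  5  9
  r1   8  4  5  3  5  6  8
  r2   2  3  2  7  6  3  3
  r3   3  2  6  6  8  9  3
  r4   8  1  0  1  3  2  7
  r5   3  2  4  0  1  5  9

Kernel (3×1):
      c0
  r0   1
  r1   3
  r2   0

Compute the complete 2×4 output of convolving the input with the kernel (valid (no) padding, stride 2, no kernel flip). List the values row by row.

33 19 24 33
11 20 30 12

Output[0,0]: The receptive field on the input at this output position is [9 / 8 / 2]. Elementwise product with the kernel and sum: 9·1 + 8·3.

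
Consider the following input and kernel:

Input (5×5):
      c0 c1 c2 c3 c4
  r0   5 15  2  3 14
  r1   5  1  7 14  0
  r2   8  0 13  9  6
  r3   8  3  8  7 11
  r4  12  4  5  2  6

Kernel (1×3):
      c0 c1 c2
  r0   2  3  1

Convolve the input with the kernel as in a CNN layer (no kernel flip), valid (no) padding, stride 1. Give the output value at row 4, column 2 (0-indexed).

22

The receptive field on the input at this output position is [5 2 6]. Elementwise product with the kernel and sum: 5·2 + 2·3 + 6·1.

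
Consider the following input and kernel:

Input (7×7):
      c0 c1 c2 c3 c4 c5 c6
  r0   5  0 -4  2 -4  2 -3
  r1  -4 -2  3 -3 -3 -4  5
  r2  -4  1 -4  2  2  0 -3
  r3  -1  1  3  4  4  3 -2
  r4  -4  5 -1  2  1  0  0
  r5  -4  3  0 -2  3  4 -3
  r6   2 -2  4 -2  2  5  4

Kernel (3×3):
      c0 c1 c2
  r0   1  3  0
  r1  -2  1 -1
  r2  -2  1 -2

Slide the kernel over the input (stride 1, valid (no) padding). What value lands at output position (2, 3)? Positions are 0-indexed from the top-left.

The receptive field on the input at this output position is [2 2 0 / 4 4 3 / 2 1 0]. Elementwise product with the kernel and sum: 2·1 + 2·3 + 4·-2 + 4·1 + 3·-1 + 2·-2 + 1·1 + 0·-2.

-2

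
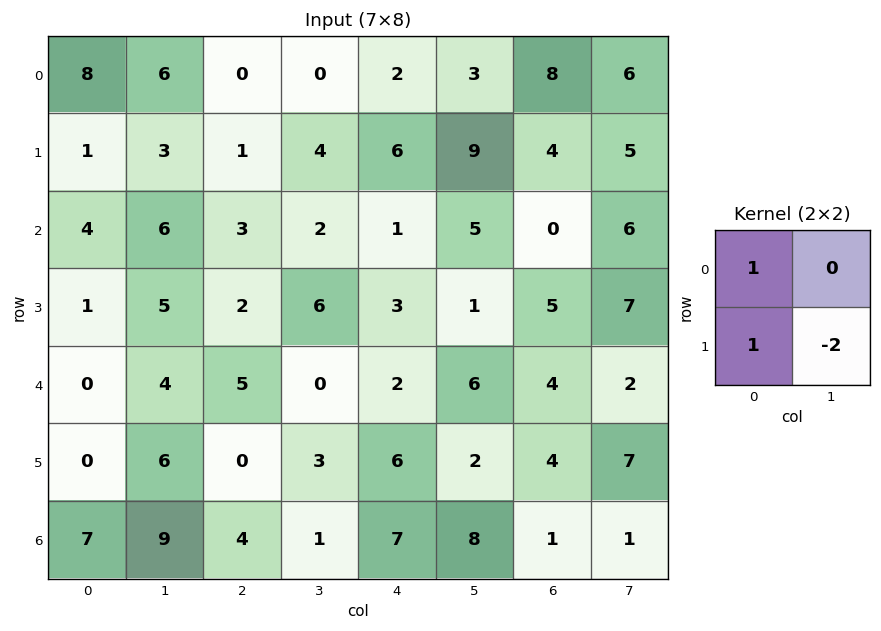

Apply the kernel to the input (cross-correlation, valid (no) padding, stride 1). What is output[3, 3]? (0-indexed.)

2

The receptive field on the input at this output position is [6 3 / 0 2]. Elementwise product with the kernel and sum: 6·1 + 0·1 + 2·-2.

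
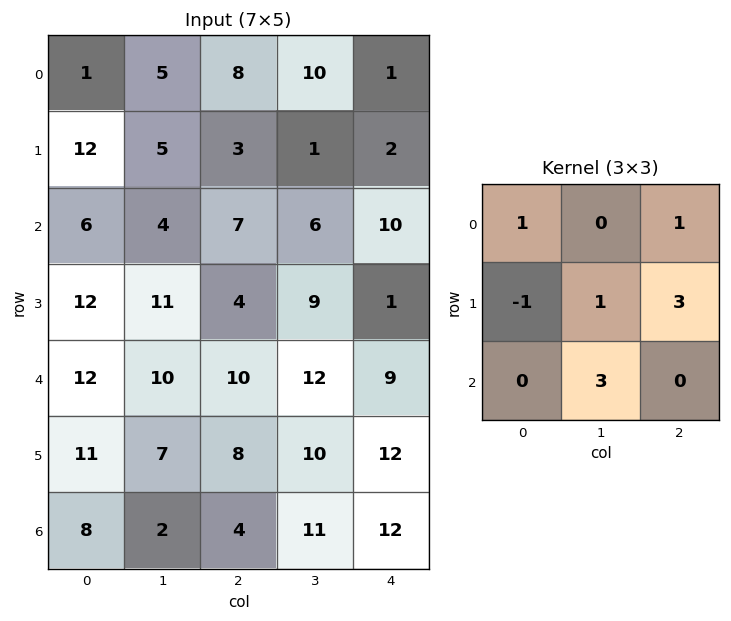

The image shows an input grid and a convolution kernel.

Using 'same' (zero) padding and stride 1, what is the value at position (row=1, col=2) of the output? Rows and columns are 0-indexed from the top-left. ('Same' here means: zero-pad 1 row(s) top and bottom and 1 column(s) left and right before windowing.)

The receptive field on the zero-padded input at this output position is [5 8 10 / 5 3 1 / 4 7 6]. Elementwise product with the kernel and sum: 5·1 + 10·1 + 5·-1 + 3·1 + 1·3 + 7·3.

37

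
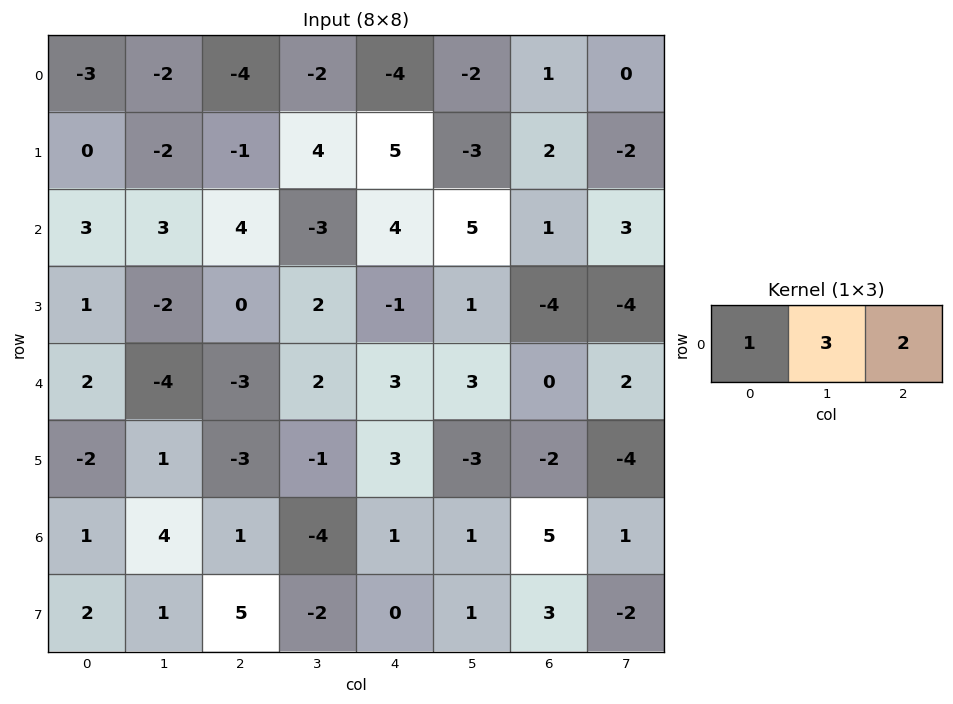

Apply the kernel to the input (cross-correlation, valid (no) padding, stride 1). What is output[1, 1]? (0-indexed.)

3

The receptive field on the input at this output position is [-2 -1 4]. Elementwise product with the kernel and sum: -2·1 + -1·3 + 4·2.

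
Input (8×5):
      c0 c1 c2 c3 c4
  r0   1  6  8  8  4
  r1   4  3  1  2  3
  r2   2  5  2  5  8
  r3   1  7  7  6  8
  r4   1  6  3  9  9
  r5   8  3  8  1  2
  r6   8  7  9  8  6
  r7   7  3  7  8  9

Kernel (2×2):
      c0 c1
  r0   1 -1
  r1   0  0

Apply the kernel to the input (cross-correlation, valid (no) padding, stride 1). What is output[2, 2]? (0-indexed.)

The receptive field on the input at this output position is [2 5 / 7 6]. Elementwise product with the kernel and sum: 2·1 + 5·-1.

-3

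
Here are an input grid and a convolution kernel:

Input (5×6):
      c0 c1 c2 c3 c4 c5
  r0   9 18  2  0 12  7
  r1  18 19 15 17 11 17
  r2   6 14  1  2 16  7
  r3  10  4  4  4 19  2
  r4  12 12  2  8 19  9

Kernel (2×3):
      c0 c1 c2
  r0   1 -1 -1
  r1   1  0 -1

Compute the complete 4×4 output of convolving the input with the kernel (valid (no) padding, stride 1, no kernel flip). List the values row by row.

-8 18 -6 -19
-11 -1 -28 -16
-3 11 -32 -19
12 0 -36 -18

Output[0,0]: The receptive field on the input at this output position is [9 18 2 / 18 19 15]. Elementwise product with the kernel and sum: 9·1 + 18·-1 + 2·-1 + 18·1 + 15·-1.
Output[0,1]: The receptive field on the input at this output position is [18 2 0 / 19 15 17]. Elementwise product with the kernel and sum: 18·1 + 2·-1 + 0·-1 + 19·1 + 17·-1.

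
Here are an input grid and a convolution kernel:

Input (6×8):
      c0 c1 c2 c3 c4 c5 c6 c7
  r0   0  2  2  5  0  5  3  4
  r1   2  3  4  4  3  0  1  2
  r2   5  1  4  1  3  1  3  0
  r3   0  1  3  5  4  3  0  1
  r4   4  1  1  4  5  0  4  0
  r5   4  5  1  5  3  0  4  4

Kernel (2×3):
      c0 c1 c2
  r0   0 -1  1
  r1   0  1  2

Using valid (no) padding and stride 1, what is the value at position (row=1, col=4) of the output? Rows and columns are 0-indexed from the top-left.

The receptive field on the input at this output position is [3 0 1 / 3 1 3]. Elementwise product with the kernel and sum: 0·-1 + 1·1 + 1·1 + 3·2.

8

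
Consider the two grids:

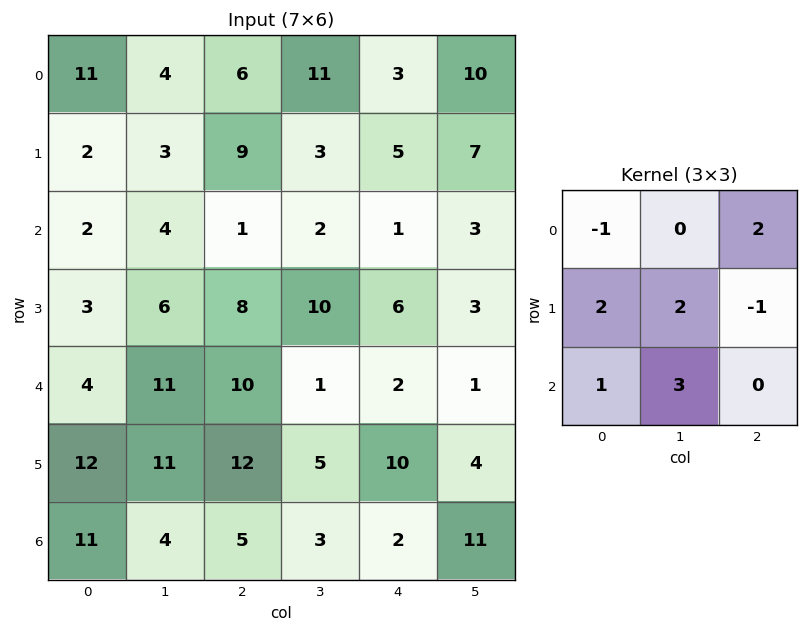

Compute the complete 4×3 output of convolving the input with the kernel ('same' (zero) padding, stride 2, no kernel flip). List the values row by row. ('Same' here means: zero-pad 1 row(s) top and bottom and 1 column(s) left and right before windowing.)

Output[0,0]: The receptive field on the zero-padded input at this output position is [0 0 0 / 0 11 4 / 0 2 3]. Elementwise product with the kernel and sum: 0·-1 + 0·2 + 0·2 + 11·2 + 4·-1 + 0·1 + 2·3.
Output[0,1]: The receptive field on the zero-padded input at this output position is [0 0 0 / 4 6 11 / 3 9 3]. Elementwise product with the kernel and sum: 0·-1 + 0·2 + 4·2 + 6·2 + 11·-1 + 3·1 + 9·3.

24 39 36
15 41 42
45 102 36
40 14 2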